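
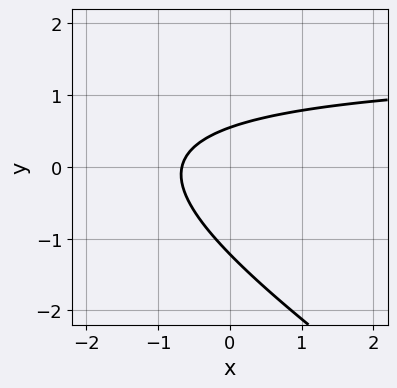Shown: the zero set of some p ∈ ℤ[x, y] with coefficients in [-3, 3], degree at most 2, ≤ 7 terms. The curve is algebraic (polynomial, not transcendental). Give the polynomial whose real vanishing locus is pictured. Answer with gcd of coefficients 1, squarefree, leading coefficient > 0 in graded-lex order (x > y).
1. deg p = 2. The shape is more complex than any degree-1 curve.
2. Putting this together gives p.

2*x*y + 3*y^2 - 3*x + 2*y - 2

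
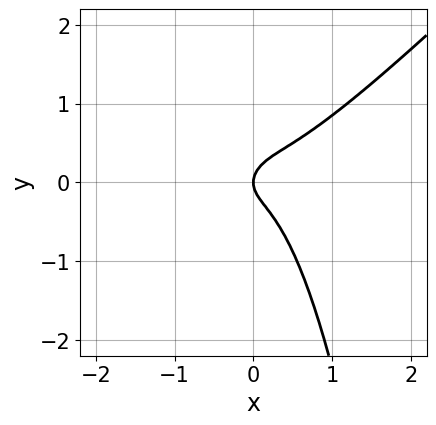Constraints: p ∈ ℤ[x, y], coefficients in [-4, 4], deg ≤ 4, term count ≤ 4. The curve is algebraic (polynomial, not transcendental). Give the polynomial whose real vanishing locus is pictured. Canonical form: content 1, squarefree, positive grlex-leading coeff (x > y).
3*x^3 - 3*x^2*y - 2*y^2 + x

The degree is 3 — a generic line meets the curve in up to 3 points.
Against the integer gridlines: it meets the y-axis at y = 0 (among the integer gridlines); it meets the x-axis at x = 0 (among the integer gridlines).
Putting this together gives p.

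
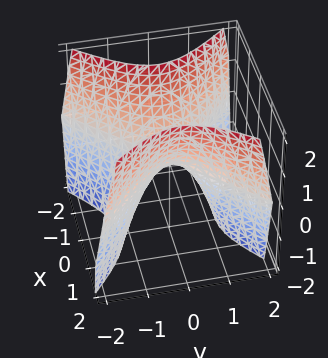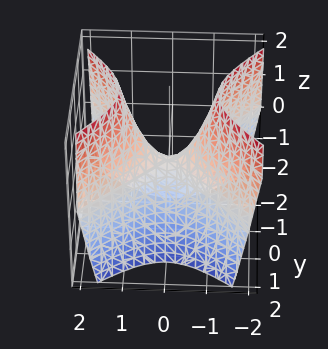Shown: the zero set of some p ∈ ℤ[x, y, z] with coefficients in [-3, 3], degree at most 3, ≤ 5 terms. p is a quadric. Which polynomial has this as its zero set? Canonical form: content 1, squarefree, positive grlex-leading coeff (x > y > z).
3*x^2 - 3*y^2 - 2*z

(a) deg p = 2.
(b) Symmetries: it's symmetric under x → −x, forcing even powers of x; mirror symmetry y ↦ −y ⇒ only even powers of y.
(c) Against the integer gridlines: it meets the z-axis at z = 0 (among the integer gridlines); one y-axis crossing is at y = 0; it meets the x-axis at x = 0 (among the integer gridlines).
(d) The integer polynomial consistent with all of this is the stated p.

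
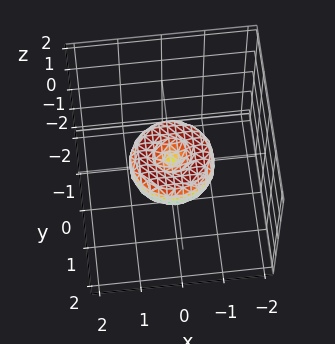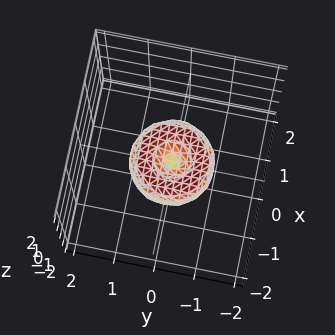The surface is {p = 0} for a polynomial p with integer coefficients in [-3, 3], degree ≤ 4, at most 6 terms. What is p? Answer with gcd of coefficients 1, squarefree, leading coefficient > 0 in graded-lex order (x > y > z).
x^4 + 2*x^2*y^2 + y^4 - x^2 - y^2 + z^2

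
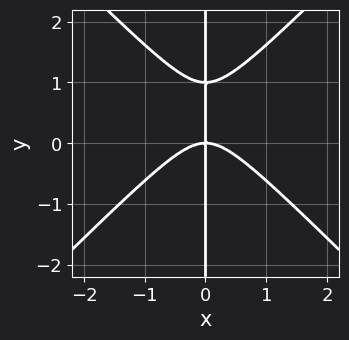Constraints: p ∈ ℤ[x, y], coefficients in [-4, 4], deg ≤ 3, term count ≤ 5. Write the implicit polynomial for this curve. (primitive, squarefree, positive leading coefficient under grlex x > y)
x^3 - x*y^2 + x*y

First, degree: the shape is more complex than any degree-2 curve, so deg p = 3.
Next, checking where it meets the axes: the visible y-axis segment lies entirely on the curve; it crosses the x-axis at the gridline x = 0.
Finally, fitting integer coefficients to these (and the overall shape) gives p.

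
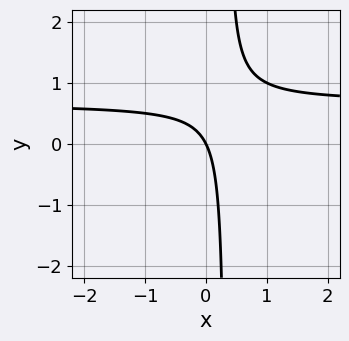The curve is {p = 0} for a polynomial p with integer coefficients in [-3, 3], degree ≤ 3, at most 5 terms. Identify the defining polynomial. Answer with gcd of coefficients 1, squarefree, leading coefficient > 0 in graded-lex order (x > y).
The degree is 2 — the shape is more complex than any degree-1 curve.
From the axis intercepts and sections: one y-axis crossing is at y = 0; it crosses the x-axis at the gridline x = 0.
Putting this together gives p.

3*x*y - 2*x - y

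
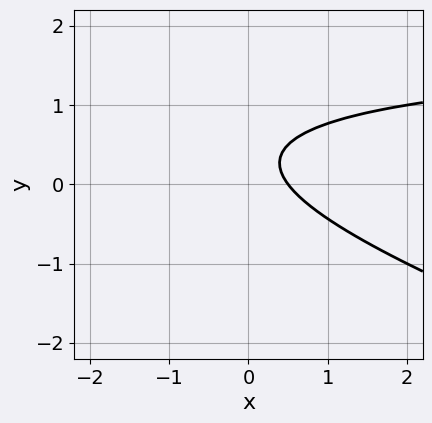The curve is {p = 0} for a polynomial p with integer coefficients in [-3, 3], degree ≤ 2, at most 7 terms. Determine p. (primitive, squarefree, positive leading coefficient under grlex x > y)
deg p = 2. No degree-1 curve has this shape.
Against the integer gridlines: the curve avoids every integer y-axis point in the box.
Matching integer coefficients to the picture gives p.

x*y + 3*y^2 - 2*x - 2*y + 1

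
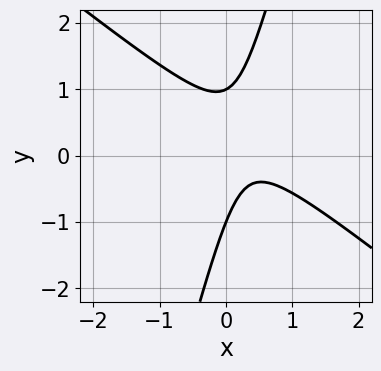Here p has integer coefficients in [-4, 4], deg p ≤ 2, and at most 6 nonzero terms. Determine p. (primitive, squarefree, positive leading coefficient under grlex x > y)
3*x^2 + 3*x*y - y^2 - 2*x + 1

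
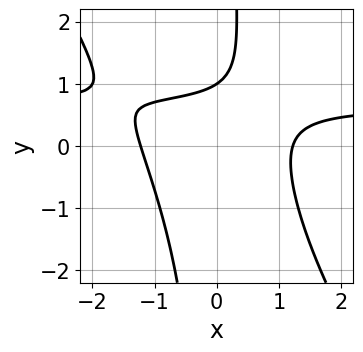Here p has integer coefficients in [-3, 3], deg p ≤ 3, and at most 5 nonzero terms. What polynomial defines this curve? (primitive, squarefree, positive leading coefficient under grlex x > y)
First, deg p = 3. The shape is more complex than any degree-2 curve.
Next, against the integer gridlines: it meets the y-axis at y = 1 (among the integer gridlines).
Finally, fitting integer coefficients to these (and the overall shape) gives p.

3*x^2*y + 2*x*y^2 - 2*x^2 - 3*y + 3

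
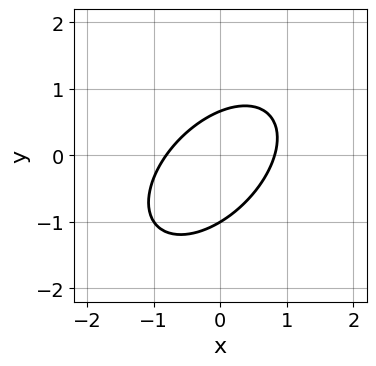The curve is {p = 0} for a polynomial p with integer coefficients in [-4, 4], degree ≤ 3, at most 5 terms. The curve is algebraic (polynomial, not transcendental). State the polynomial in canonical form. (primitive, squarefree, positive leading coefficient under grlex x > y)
3*x^2 - 3*x*y + 3*y^2 + y - 2

First, deg p = 2. No degree-1 curve has this shape.
Then, checking where it meets the axes: one y-axis crossing is at y = -1.
Finally, solving for integer coefficients yields p as stated.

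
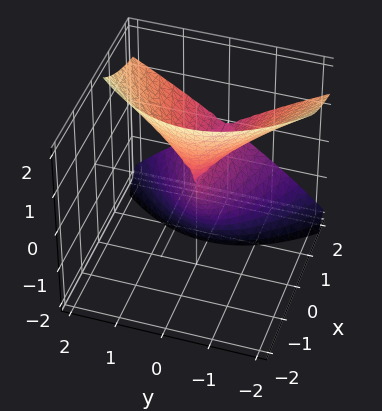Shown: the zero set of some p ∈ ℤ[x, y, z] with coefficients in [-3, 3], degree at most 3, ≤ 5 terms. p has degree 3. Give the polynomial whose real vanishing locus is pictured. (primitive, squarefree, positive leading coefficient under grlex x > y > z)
First, the degree is 3 — the shape is more complex than any degree-2 surface.
Next, from the axis intercepts and sections: the visible x-axis segment lies entirely on the surface; one y-axis crossing is at y = 0; it crosses the z-axis at the gridline z = 0.
Finally, the integer polynomial consistent with all of this is the stated p.

3*x*z^2 + z^3 - 3*y^2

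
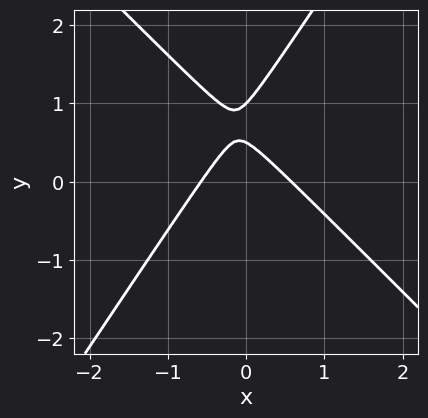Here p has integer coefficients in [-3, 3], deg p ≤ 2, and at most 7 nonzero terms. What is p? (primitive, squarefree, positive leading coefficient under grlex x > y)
3*x^2 + x*y - 2*y^2 + 3*y - 1

Degree: a generic line meets the curve in up to 2 points, so deg p = 2.
Reading off the gridlines: it crosses the y-axis at the gridline y = 1.
Fitting integer coefficients to these (and the overall shape) gives p.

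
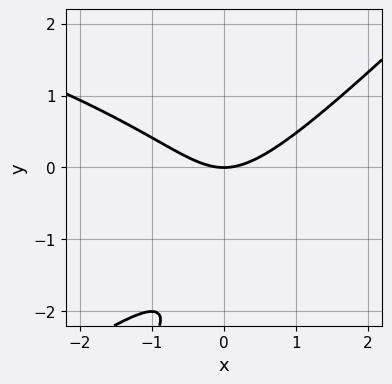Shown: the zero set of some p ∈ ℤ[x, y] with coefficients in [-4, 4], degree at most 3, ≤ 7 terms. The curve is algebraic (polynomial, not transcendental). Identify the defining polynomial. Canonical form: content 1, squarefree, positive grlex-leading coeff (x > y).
x*y^2 - y^3 + 2*x^2 - 3*y^2 - 3*y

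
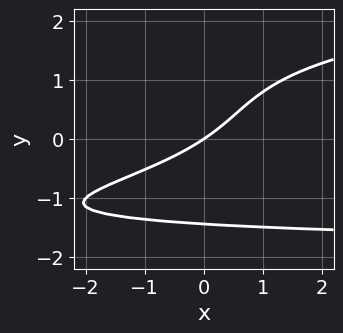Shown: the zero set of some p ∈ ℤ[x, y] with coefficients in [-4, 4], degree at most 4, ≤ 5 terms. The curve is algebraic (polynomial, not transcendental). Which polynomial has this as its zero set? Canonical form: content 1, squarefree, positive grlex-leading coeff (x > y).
First, degree: the shape is more complex than any degree-3 curve, so deg p = 4.
Then, from the visible intercepts: it crosses the y-axis at the gridline y = 0; it meets the x-axis at x = 0 (among the integer gridlines).
Finally, solving for integer coefficients yields p as stated.

y^4 - x*y - 2*x + 3*y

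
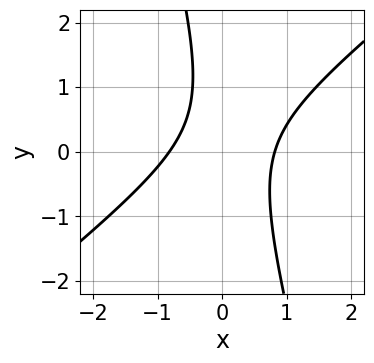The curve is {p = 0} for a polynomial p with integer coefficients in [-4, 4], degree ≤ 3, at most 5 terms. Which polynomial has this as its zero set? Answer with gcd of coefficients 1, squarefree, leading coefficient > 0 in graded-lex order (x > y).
3*x^2 - 3*x*y - y^2 + y - 2

(a) Degree: a generic line meets the curve in up to 2 points, so deg p = 2.
(b) From the axis intercepts and sections: no y-intercept at any integer in the box.
(c) Matching integer coefficients to the picture gives p.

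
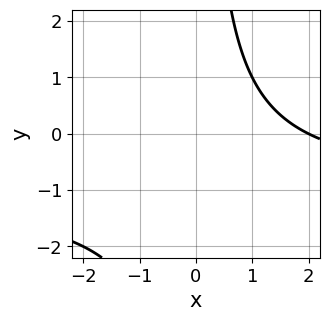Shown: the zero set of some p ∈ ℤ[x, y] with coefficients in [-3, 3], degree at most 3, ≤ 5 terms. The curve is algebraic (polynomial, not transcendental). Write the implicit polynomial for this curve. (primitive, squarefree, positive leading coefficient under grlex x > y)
x*y + x - 2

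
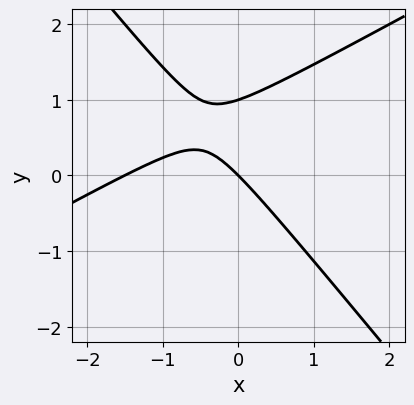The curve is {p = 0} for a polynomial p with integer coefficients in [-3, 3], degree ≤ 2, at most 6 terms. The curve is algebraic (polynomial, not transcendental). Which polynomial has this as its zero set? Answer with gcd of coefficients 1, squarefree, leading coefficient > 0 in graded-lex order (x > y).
(a) The degree is 2 — a generic line meets the curve in up to 2 points.
(b) Checking where it meets the axes: the y-axis gridline crossings are at y ∈ {0, 1}; one x-axis crossing is at x = 0.
(c) Assembling these constraints gives the stated polynomial.

2*x^2 - 2*x*y - 3*y^2 + 3*x + 3*y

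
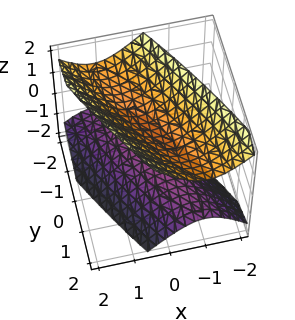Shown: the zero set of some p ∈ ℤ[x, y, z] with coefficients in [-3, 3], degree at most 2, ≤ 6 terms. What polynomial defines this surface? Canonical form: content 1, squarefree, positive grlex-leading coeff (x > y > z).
3*x^2 + 3*x*y + y^2 - 2*z^2 + 1

First, the picture has 2 separate pieces. Treating them together as one polynomial.
Next, degree: no degree-1 surface has this shape, so deg p = 2.
Then, checking where it meets the axes: the surface avoids every integer x-axis point in the box; the surface avoids every integer y-axis point in the box.
Finally, the integer polynomial consistent with all of this is the stated p.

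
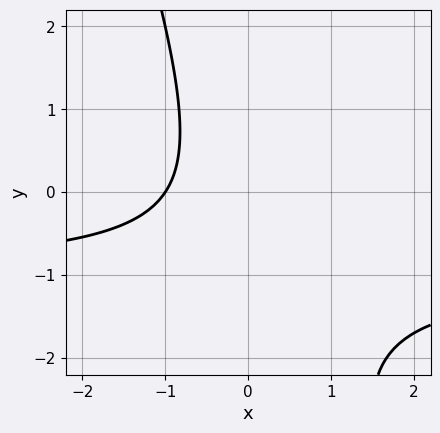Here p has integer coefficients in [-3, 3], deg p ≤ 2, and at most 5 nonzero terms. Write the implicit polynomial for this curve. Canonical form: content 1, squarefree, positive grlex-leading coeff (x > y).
Degree: no degree-1 curve has this shape, so deg p = 2.
Observable constraints: no y-intercept at any integer in the box; it meets the x-axis at x = -1 (among the integer gridlines).
Together with the visible shape, these determine p as stated.

3*x*y + y^2 + 3*x + y + 3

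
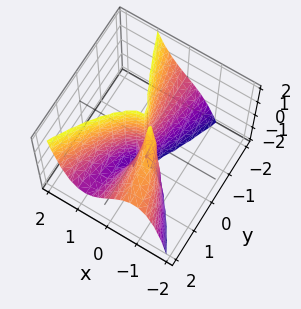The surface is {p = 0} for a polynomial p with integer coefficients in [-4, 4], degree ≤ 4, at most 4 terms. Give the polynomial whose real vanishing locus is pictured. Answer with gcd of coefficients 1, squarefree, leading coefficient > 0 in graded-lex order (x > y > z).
The degree is 3 — the shape is more complex than any degree-2 surface.
From the visible intercepts: one x-axis crossing is at x = 0; every point of the y-axis in the box is on the surface; every point of the z-axis in the box is on the surface.
These observations pin down the coefficients.

3*x^3 - y^2*z - 3*x*y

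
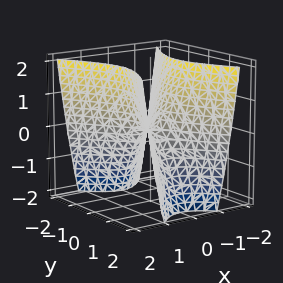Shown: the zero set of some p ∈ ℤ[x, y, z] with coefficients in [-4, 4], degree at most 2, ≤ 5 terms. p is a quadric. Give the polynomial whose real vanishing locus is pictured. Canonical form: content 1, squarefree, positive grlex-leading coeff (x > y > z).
(a) The degree is 2 — a hyperbolic paraboloid; a quadric.
(b) Symmetries: mirror symmetry x ↦ −x ⇒ only even powers of x; it's symmetric under y → −y, forcing even powers of y.
(c) From the axis intercepts and sections: it crosses the y-axis at the gridline y = 0; it crosses the z-axis at the gridline z = 0; it crosses the x-axis at the gridline x = 0.
(d) Putting this together gives p.

2*x^2 - y^2 - z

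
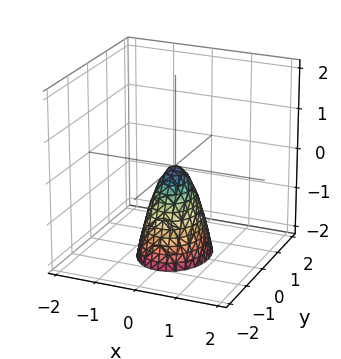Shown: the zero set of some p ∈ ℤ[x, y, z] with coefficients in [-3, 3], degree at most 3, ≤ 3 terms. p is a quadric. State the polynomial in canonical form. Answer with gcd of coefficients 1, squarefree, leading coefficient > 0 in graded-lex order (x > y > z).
3*x^2 + 2*y^2 + z

1. The degree is 2 — a paraboloid; a quadric.
2. Symmetries: the x ↦ −x reflection is a symmetry, so x appears only in even powers; it's symmetric under y → −y, forcing even powers of y.
3. Checking where it meets the axes: it meets the y-axis at y = 0 (among the integer gridlines); one z-axis crossing is at z = 0.
4. These observations pin down the coefficients.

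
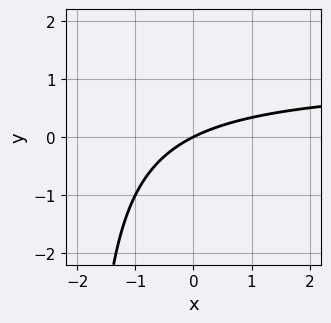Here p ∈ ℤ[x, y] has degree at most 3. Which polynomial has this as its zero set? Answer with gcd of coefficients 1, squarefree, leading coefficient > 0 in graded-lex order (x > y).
First, deg p = 2.
Then, from the visible intercepts: one y-axis crossing is at y = 0; it meets the x-axis at x = 0 (among the integer gridlines).
Finally, these observations pin down the coefficients.

x*y - x + 2*y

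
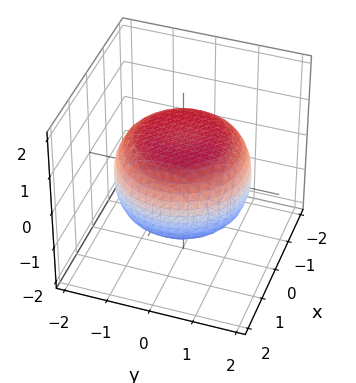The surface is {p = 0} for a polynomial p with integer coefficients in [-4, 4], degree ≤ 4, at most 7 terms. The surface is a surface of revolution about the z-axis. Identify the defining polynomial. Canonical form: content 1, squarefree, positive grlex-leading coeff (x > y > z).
x^4 + 2*x^2*y^2 + y^4 - x^2 - y^2 + 3*z^2 - 3

First, the degree is 4 — the shape is more complex than any degree-3 surface.
Then, symmetries: the surface is invariant under rotation about z: p = q(x² + y², z).
Next, checking where it meets the axes: among the integer gridlines, it crosses the z-axis at z ∈ {-1, 1}; a circular section at z = -1 has radius exactly 1.
Finally, these observations pin down the coefficients.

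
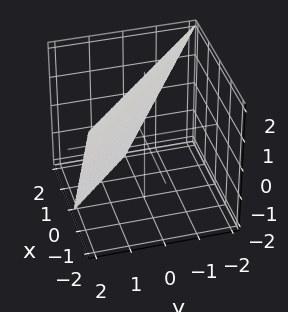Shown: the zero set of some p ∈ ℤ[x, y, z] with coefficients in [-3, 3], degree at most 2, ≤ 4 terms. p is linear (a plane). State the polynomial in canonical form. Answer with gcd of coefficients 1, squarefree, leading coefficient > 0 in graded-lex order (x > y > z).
2*x + 2*y + z - 2

First, the degree is 1 — the surface is flat (a plane).
Then, from the axis intercepts and sections: it crosses the y-axis at the gridline y = 1; it crosses the x-axis at the gridline x = 1; one z-axis crossing is at z = 2.
Finally, assembling these constraints gives the stated polynomial.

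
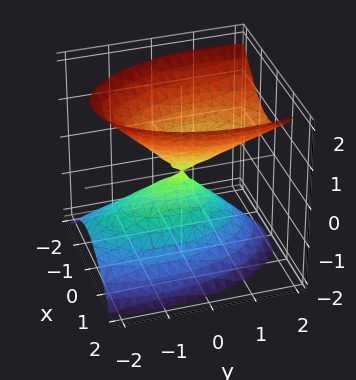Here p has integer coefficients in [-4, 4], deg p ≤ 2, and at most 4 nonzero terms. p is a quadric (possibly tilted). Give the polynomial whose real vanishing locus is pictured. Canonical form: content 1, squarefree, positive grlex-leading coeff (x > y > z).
I count 2 distinct pieces. They look like related sheets of one shape, so recover p as a whole.
The degree is 2 — a generic line meets the surface in up to 2 points.
From the axis intercepts and sections: one y-axis crossing is at y = 0; one z-axis crossing is at z = 0; it crosses the x-axis at the gridline x = 0.
Putting this together gives p.

3*x^2 + y^2 - y*z - 2*z^2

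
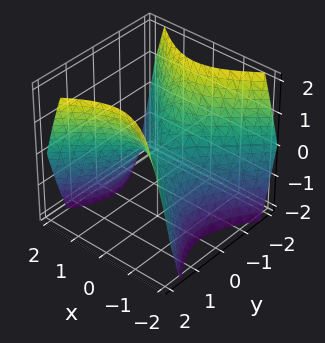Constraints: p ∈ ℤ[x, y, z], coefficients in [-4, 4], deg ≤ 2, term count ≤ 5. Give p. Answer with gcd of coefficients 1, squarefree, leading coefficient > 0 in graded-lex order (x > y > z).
x^2 - y^2 + z

First, degree: a hyperbolic paraboloid; a quadric, so deg p = 2.
Then, symmetries: mirror symmetry y ↦ −y ⇒ only even powers of y; mirror symmetry x ↦ −x ⇒ only even powers of x.
Next, from the visible intercepts: it meets the y-axis at y = 0 (among the integer gridlines); it crosses the z-axis at the gridline z = 0; it meets the x-axis at x = 0 (among the integer gridlines).
Finally, assembling these constraints gives the stated polynomial.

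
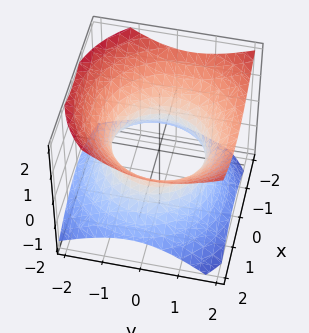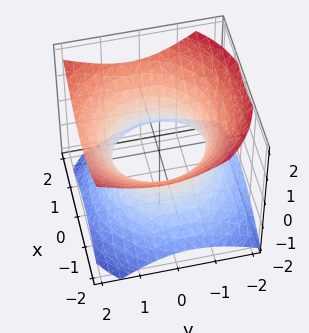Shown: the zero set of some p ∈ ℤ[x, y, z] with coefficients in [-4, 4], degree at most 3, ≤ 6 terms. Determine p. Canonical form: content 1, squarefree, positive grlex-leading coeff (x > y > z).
First, degree: no degree-1 surface has this shape, so deg p = 2.
Then, against the integer gridlines: no z-intercept at any integer in the box.
Finally, assembling these constraints gives the stated polynomial.

2*x^2 + 2*y^2 - y*z - 3*z^2 - 3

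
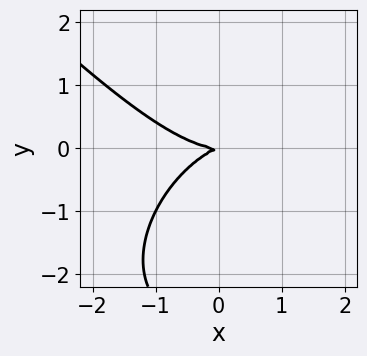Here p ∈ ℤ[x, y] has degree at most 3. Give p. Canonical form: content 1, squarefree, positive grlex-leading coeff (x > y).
x^3 + y^3 - x*y + 3*y^2

First, deg p = 3.
Then, from the visible intercepts: one x-axis crossing is at x = 0; one y-axis crossing is at y = 0.
Finally, the integer polynomial consistent with all of this is the stated p.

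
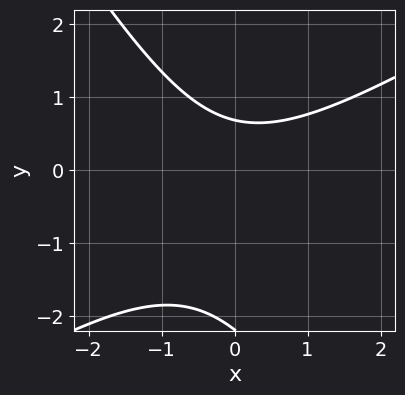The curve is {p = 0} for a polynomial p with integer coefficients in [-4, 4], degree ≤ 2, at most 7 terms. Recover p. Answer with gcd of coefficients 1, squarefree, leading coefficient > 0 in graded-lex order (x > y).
1. Degree: the shape is more complex than any degree-1 curve, so deg p = 2.
2. Observable constraints: no x-intercept at any integer in the box.
3. Fitting integer coefficients to these (and the overall shape) gives p.

2*x^2 - 2*x*y - 2*y^2 - 3*y + 3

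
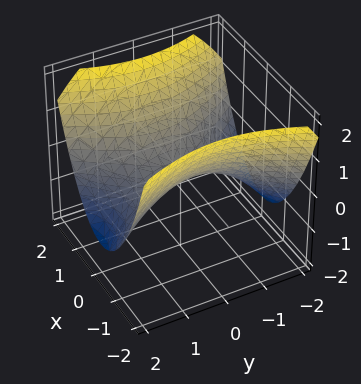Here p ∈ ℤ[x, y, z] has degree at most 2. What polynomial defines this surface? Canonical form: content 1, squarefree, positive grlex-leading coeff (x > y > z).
2*x^2 - y^2 - 3*z

(a) The degree is 2 — a saddle surface; a quadric.
(b) Symmetries: mirror symmetry x ↦ −x ⇒ only even powers of x; it's symmetric under y → −y, forcing even powers of y.
(c) From the axis intercepts and sections: it crosses the y-axis at the gridline y = 0; it crosses the x-axis at the gridline x = 0; it meets the z-axis at z = 0 (among the integer gridlines).
(d) Assembling these constraints gives the stated polynomial.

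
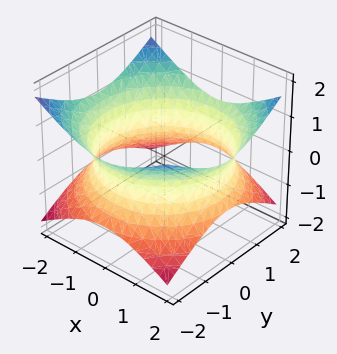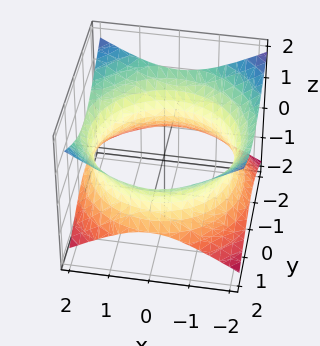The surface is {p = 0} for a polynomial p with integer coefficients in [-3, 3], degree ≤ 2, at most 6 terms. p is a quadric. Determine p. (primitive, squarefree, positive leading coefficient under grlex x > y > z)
(a) The degree is 2 — an hourglass — one-sheet hyperboloid; a quadric.
(b) Symmetries: mirror symmetry z ↦ −z ⇒ only even powers of z; the z-axis is an axis of rotation, so x and y enter only as x² + y².
(c) Reading off the gridlines: a circular section at z = 0 has radius between 1 and 2; the surface avoids every integer z-axis point in the box.
(d) Assembling these constraints gives the stated polynomial.

x^2 + y^2 - 2*z^2 - 3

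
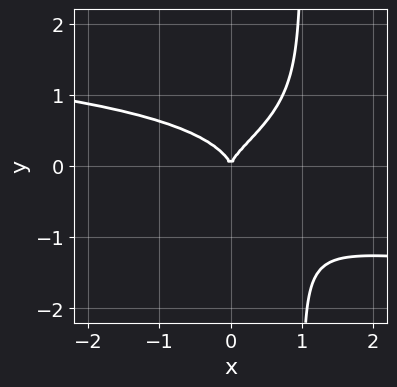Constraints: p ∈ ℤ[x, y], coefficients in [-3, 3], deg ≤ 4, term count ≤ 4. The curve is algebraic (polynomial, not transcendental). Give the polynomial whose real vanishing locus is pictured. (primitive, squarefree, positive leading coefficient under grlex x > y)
2*x*y^3 - 2*y^3 + x^2

1. deg p = 4. No degree-3 curve has this shape.
2. Against the integer gridlines: it crosses the x-axis at the gridline x = 0; one y-axis crossing is at y = 0.
3. Assembling these constraints gives the stated polynomial.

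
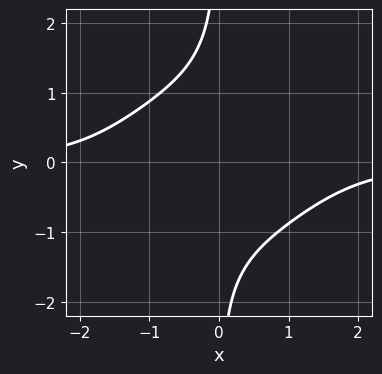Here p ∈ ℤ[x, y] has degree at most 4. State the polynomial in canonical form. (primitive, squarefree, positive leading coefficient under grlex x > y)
x^3*y - x^2*y^2 + 2*x*y^3 + 3

First, the degree is 4 — no degree-3 curve has this shape.
Next, reading off the gridlines: the curve avoids every integer y-axis point in the box; it misses every integer gridline on the x-axis.
Finally, putting this together gives p.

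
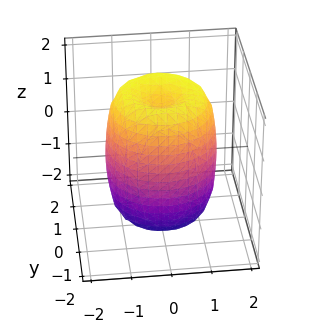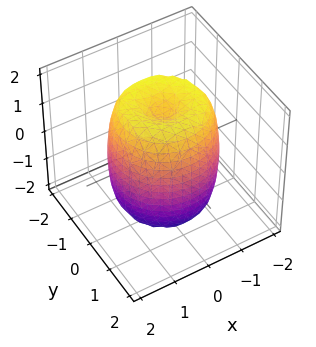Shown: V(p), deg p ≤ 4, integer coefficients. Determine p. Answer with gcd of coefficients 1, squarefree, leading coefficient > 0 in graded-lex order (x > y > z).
1. deg p = 4. The shape is more complex than any degree-3 surface.
2. Symmetries: the surface is invariant under rotation about z: p = q(x² + y², z).
3. Checking where it meets the axes: a circular section at z = 1 has radius between 1 and 2.
4. Fitting integer coefficients to these (and the overall shape) gives p.

2*x^4 + 4*x^2*y^2 + 2*y^4 - 3*x^2 - 3*y^2 + z^2 - 2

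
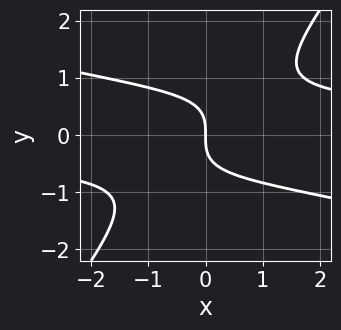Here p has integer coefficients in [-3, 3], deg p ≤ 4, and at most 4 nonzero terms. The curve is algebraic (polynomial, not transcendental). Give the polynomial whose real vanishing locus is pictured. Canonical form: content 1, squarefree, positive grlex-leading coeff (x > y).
x^2*y + 3*x*y^2 - 3*y^3 - 3*x

(a) Degree: a generic line meets the curve in up to 3 points, so deg p = 3.
(b) From the axis intercepts and sections: it meets the x-axis at x = 0 (among the integer gridlines); it meets the y-axis at y = 0 (among the integer gridlines).
(c) Together with the visible shape, these determine p as stated.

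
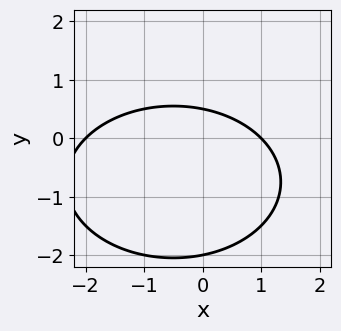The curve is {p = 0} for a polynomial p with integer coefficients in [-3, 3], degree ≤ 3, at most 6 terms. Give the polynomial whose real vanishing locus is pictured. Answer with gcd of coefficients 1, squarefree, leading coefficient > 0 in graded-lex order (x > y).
x^2 + 2*y^2 + x + 3*y - 2

(a) The degree is 2 — the shape is more complex than any degree-1 curve.
(b) Against the integer gridlines: the x-axis gridline crossings are at x ∈ {-2, 1}; it meets the y-axis at y = -2 (among the integer gridlines).
(c) Assembling these constraints gives the stated polynomial.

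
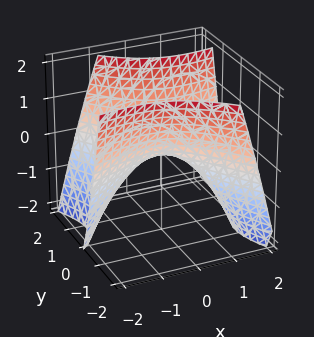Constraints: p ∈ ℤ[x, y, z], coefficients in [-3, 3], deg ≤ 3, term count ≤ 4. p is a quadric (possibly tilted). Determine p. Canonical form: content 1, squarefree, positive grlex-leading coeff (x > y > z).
x^2 - 2*x*y - 2*y^2 + 2*z

The degree is 2 — no degree-1 surface has this shape.
Against the integer gridlines: it crosses the x-axis at the gridline x = 0; it meets the y-axis at y = 0 (among the integer gridlines).
Solving for integer coefficients yields p as stated.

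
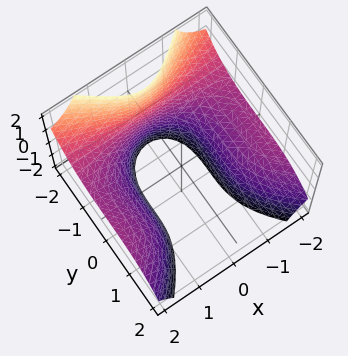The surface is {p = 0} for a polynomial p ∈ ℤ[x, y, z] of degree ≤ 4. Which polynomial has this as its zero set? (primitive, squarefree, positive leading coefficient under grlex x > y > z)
2*x^2*z + y^3 + 3

(a) Degree: no degree-2 surface has this shape, so deg p = 3.
(b) Observable constraints: no z-intercept at any integer in the box; it misses every integer gridline on the x-axis.
(c) These observations pin down the coefficients.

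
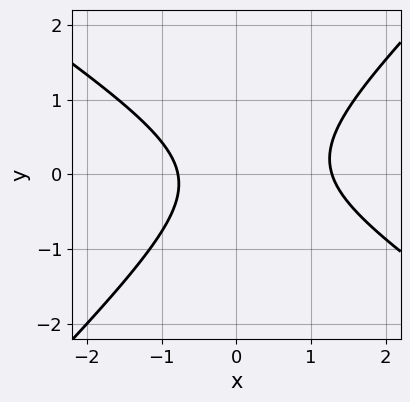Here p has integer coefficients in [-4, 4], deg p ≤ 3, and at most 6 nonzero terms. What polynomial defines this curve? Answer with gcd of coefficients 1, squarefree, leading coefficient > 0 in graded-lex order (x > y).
2*x^2 + x*y - 3*y^2 - x - 2

Degree: a generic line meets the curve in up to 2 points, so deg p = 2.
From the visible intercepts: the curve avoids every integer y-axis point in the box.
Fitting integer coefficients to these (and the overall shape) gives p.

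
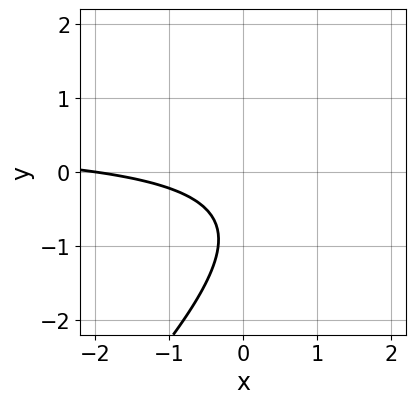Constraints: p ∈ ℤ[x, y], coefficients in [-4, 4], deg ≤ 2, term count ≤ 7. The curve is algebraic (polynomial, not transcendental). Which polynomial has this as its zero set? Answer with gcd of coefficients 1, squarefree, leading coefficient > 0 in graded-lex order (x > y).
1. Degree: a generic line meets the curve in up to 2 points, so deg p = 2.
2. Observable constraints: it crosses the x-axis at the gridline x = -2; no y-intercept at any integer in the box.
3. Putting this together gives p.

2*x*y - 2*y^2 - x - 3*y - 2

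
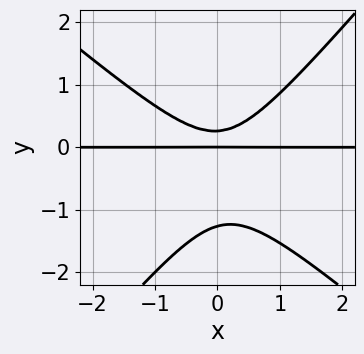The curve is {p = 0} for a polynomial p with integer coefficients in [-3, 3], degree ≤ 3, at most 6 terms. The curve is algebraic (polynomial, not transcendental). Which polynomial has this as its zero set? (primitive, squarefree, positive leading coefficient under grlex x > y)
Degree: no degree-2 curve has this shape, so deg p = 3.
Observable constraints: it meets the y-axis at y = 0 (among the integer gridlines); the visible x-axis segment lies entirely on the curve.
Assembling these constraints gives the stated polynomial.

3*x^2*y + x*y^2 - 3*y^3 - 3*y^2 + y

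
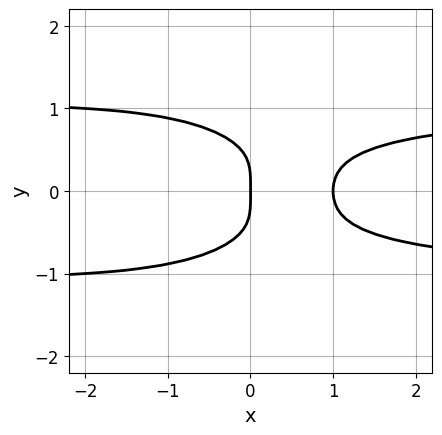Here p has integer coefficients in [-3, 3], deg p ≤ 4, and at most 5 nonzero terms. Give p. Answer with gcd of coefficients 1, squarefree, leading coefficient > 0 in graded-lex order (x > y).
1. Degree: the shape is more complex than any degree-3 curve, so deg p = 4.
2. Symmetries: mirror symmetry y ↦ −y ⇒ only even powers of y.
3. Reading off the gridlines: among the integer gridlines, it crosses the x-axis at x ∈ {0, 1}; it crosses the y-axis at the gridline y = 0.
4. The integer polynomial consistent with all of this is the stated p.

x^2*y^2 + 2*y^4 - x^2 + x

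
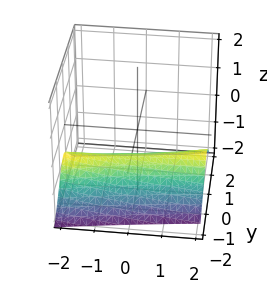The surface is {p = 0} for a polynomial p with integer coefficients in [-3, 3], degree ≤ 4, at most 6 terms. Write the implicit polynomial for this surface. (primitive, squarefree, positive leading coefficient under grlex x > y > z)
z^3 - x*y + 3*y^2 + 1

1. The degree is 3 — the shape is more complex than any degree-2 surface.
2. Observable constraints: it misses every integer gridline on the y-axis; one z-axis crossing is at z = -1; it misses every integer gridline on the x-axis.
3. The integer polynomial consistent with all of this is the stated p.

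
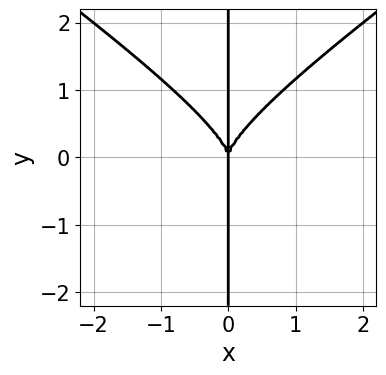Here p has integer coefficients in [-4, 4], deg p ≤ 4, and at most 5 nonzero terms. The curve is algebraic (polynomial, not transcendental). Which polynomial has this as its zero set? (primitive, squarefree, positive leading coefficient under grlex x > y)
x^3*y - 2*x*y^3 + 2*x^3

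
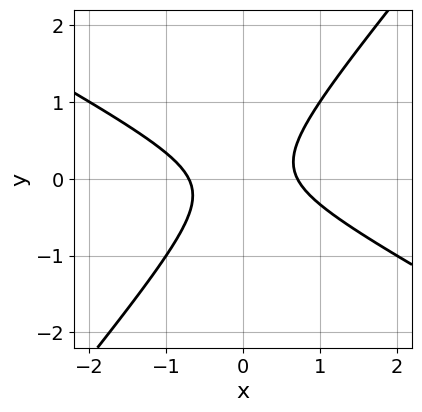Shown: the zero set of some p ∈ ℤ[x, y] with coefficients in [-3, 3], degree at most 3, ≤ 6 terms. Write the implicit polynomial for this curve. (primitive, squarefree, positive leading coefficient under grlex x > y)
2*x^2 + 2*x*y - 3*y^2 - 1

1. The degree is 2 — no degree-1 curve has this shape.
2. Observable constraints: it misses every integer gridline on the y-axis.
3. Solving for integer coefficients yields p as stated.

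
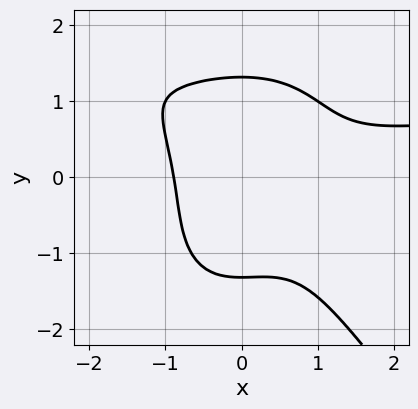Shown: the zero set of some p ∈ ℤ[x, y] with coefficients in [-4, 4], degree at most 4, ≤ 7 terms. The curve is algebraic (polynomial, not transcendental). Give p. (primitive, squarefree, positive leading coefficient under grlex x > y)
2*x^3*y + y^4 - 2*x^3 + 2*x^2 - 3

1. deg p = 4.
2. Putting this together gives p.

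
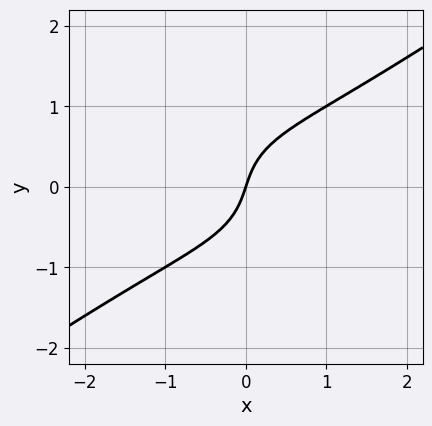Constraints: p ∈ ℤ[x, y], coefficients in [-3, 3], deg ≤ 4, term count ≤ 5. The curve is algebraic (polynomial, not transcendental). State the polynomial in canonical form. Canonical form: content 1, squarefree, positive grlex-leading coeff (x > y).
x^3 - 3*y^3 + 3*x - y

deg p = 3. A generic line meets the curve in up to 3 points.
From the visible intercepts: one x-axis crossing is at x = 0; it meets the y-axis at y = 0 (among the integer gridlines).
Matching integer coefficients to the picture gives p.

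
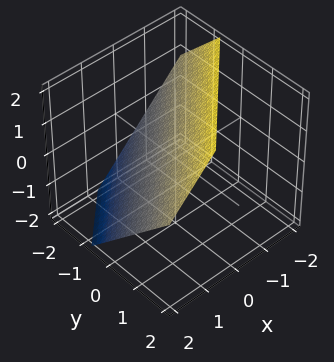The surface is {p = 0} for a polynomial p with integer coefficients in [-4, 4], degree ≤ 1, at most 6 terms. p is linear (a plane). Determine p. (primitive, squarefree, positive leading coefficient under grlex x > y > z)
First, degree: the surface is flat (a plane), so deg p = 1.
Finally, the integer polynomial consistent with all of this is the stated p.

3*x - 3*y + 3*z - 2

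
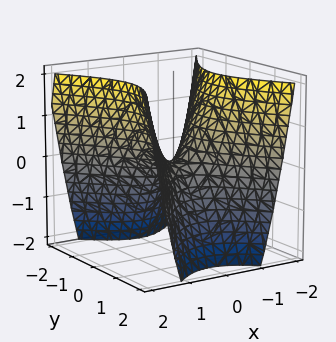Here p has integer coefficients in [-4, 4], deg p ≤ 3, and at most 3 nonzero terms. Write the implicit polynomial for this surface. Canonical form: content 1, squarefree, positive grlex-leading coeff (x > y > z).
deg p = 2. A hyperbolic paraboloid; a quadric.
Symmetries: mirror symmetry y ↦ −y ⇒ only even powers of y; the x ↦ −x reflection is a symmetry, so x appears only in even powers.
Checking where it meets the axes: it meets the x-axis at x = 0 (among the integer gridlines); it meets the y-axis at y = 0 (among the integer gridlines); it crosses the z-axis at the gridline z = 0.
Solving for integer coefficients yields p as stated.

3*x^2 - 2*y^2 - 2*z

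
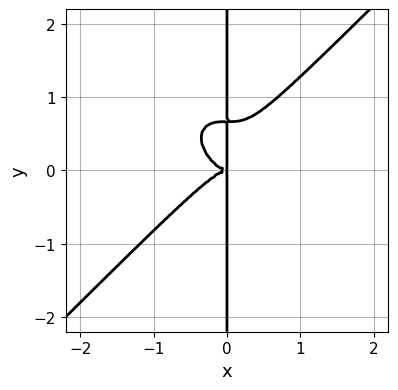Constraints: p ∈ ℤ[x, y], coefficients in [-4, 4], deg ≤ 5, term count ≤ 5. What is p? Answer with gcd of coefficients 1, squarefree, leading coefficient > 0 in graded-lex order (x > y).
(a) deg p = 4. No degree-3 curve has this shape.
(b) From the visible intercepts: every point of the y-axis in the box is on the curve.
(c) These observations pin down the coefficients.

3*x^4 - 3*x*y^3 + 2*x*y^2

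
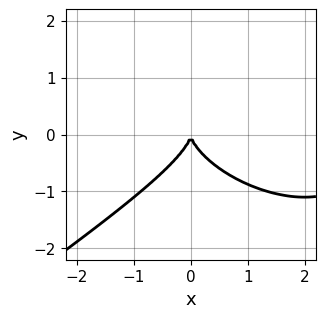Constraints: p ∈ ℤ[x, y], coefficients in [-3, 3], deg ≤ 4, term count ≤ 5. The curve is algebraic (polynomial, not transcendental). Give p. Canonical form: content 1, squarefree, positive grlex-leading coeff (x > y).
First, degree: a generic line meets the curve in up to 3 points, so deg p = 3.
Then, observable constraints: it meets the y-axis at y = 0 (among the integer gridlines); it meets the x-axis at x = 0 (among the integer gridlines).
Finally, the integer polynomial consistent with all of this is the stated p.

x^3 - 3*y^3 - 3*x^2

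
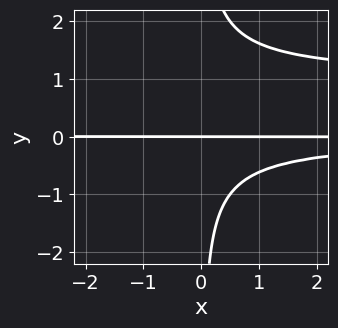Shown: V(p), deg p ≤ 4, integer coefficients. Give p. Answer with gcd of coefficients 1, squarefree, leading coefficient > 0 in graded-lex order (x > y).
First, degree: no degree-3 curve has this shape, so deg p = 4.
Then, from the axis intercepts and sections: it crosses the y-axis at the gridline y = 0; the visible x-axis segment lies entirely on the curve.
Finally, matching integer coefficients to the picture gives p.

x*y^3 - x*y^2 - y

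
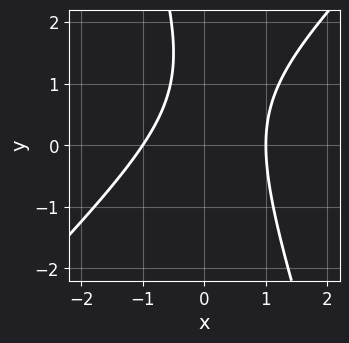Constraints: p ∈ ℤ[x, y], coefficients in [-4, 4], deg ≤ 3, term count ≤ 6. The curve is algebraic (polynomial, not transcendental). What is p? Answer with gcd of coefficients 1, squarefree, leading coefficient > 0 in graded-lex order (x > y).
First, deg p = 2. The shape is more complex than any degree-1 curve.
Next, from the visible intercepts: the x-axis gridline crossings are at x ∈ {-1, 1}; it misses every integer gridline on the y-axis.
Finally, assembling these constraints gives the stated polynomial.

3*x^2 - 2*x*y - y^2 + 2*y - 3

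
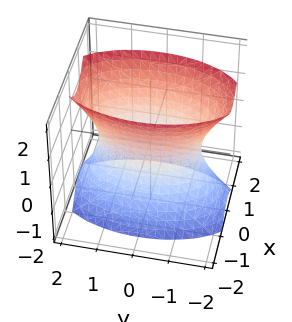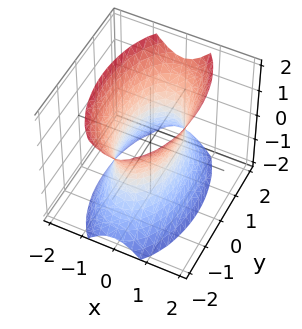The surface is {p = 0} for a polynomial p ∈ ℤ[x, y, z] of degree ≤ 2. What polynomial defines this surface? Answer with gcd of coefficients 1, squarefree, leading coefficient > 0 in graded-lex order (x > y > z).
First, the degree is 2 — one connected sheet with a waist; a quadric.
Next, symmetries: it's symmetric under x → −x, forcing even powers of x; mirror symmetry z ↦ −z ⇒ only even powers of z; it's symmetric under y → −y, forcing even powers of y.
Then, checking where it meets the axes: the surface avoids every integer z-axis point in the box.
Finally, fitting integer coefficients to these (and the overall shape) gives p.

3*x^2 + y^2 - z^2 - 2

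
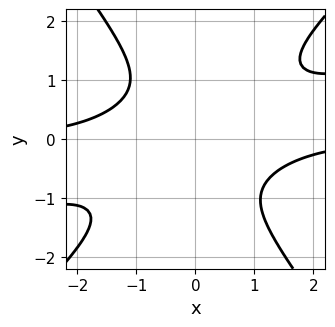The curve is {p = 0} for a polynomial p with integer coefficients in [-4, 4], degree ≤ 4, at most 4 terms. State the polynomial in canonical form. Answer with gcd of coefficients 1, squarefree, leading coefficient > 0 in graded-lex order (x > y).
x^3*y - 3*x^2*y^2 + 2*y^4 + 3

(a) deg p = 4. No degree-3 curve has this shape.
(b) Checking where it meets the axes: no y-intercept at any integer in the box; no x-intercept at any integer in the box.
(c) Fitting integer coefficients to these (and the overall shape) gives p.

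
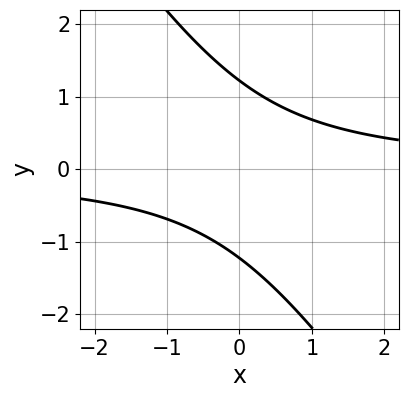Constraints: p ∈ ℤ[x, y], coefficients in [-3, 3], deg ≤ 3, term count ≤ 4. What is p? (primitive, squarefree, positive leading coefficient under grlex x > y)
3*x*y + 2*y^2 - 3

(a) Degree: no degree-1 curve has this shape, so deg p = 2.
(b) From the axis intercepts and sections: the curve avoids every integer x-axis point in the box.
(c) Putting this together gives p.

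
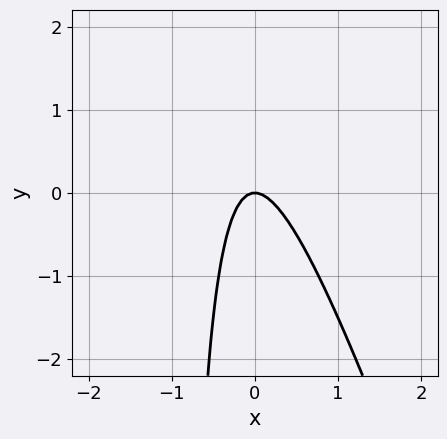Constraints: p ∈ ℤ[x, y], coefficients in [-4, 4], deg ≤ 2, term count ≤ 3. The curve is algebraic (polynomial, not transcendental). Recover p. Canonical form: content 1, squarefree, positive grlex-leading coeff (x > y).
3*x^2 + x*y + y

deg p = 2. No degree-1 curve has this shape.
Against the integer gridlines: it meets the x-axis at x = 0 (among the integer gridlines); it meets the y-axis at y = 0 (among the integer gridlines).
Putting this together gives p.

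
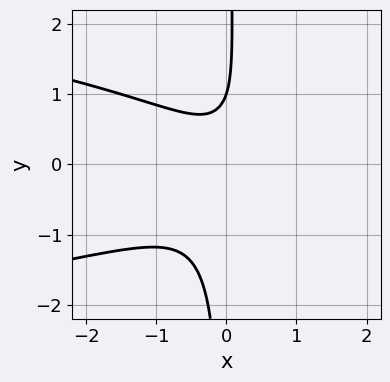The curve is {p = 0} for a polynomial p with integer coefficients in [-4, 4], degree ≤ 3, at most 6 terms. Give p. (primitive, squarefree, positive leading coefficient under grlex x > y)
3*x*y^2 + 2*x^2 - y + 1

First, the degree is 3 — the shape is more complex than any degree-2 curve.
Then, reading off the gridlines: it crosses the y-axis at the gridline y = 1; no x-intercept at any integer in the box.
Finally, putting this together gives p.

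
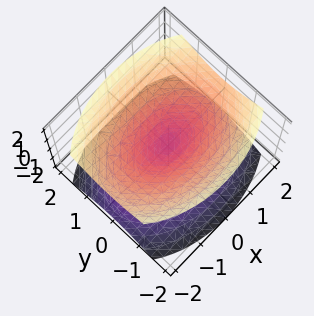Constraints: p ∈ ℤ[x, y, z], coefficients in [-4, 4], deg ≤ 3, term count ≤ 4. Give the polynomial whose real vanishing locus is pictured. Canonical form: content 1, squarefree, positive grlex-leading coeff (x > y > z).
x^2 + 2*y^2 - 2*z^2

I count 2 distinct pieces. They look like related sheets of one shape, so recover p as a whole.
The degree is 2 — a double cone through the origin; a quadric.
Symmetries: the y ↦ −y reflection is a symmetry, so y appears only in even powers; the x ↦ −x reflection is a symmetry, so x appears only in even powers; mirror symmetry z ↦ −z ⇒ only even powers of z.
From the axis intercepts and sections: it meets the z-axis at z = 0 (among the integer gridlines); it meets the x-axis at x = 0 (among the integer gridlines); it crosses the y-axis at the gridline y = 0.
Assembling these constraints gives the stated polynomial.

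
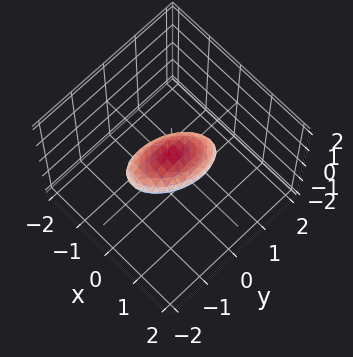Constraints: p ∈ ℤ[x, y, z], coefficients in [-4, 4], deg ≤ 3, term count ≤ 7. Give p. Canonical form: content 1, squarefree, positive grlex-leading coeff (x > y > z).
1. The degree is 2 — a generic line meets the surface in up to 2 points.
2. Reading off the gridlines: the y-axis gridline crossings are at y ∈ {-1, 1}.
3. The integer polynomial consistent with all of this is the stated p.

2*x^2 - x*y + y^2 + 3*z^2 - 1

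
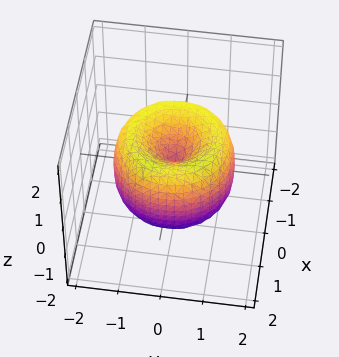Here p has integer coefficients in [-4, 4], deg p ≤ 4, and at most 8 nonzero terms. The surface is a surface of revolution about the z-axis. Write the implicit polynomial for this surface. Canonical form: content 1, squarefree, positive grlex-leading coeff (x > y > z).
x^4 + 2*x^2*y^2 + y^4 - 2*x^2 - 2*y^2 + z^2

Degree: the shape is more complex than any degree-3 surface, so deg p = 4.
Symmetry: every cross-section ⟂ z is a circle, so x, y appear only via x² + y².
From the axis intercepts and sections: it meets the z-axis at z = 0 (among the integer gridlines); one x-axis crossing is at x = 0; one y-axis crossing is at y = 0; a circular section at z = -1 has radius exactly 1.
The integer polynomial consistent with all of this is the stated p.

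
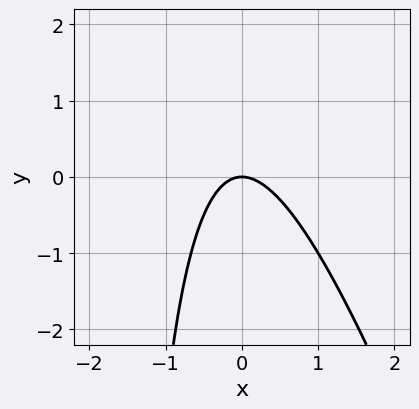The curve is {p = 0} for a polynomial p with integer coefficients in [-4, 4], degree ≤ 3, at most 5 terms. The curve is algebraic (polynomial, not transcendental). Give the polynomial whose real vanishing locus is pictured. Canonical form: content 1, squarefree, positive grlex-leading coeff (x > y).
3*x^2 + x*y + 2*y

1. The degree is 2 — no degree-1 curve has this shape.
2. Reading off the gridlines: it meets the y-axis at y = 0 (among the integer gridlines); it meets the x-axis at x = 0 (among the integer gridlines).
3. These observations pin down the coefficients.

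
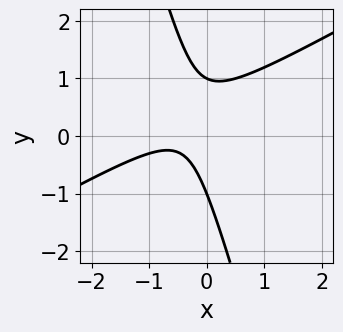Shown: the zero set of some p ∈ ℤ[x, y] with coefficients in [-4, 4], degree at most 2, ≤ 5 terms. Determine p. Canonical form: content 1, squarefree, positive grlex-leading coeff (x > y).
First, deg p = 2.
Next, against the integer gridlines: no x-intercept at any integer in the box; the y-axis gridline crossings are at y ∈ {-1, 1}.
Finally, assembling these constraints gives the stated polynomial.

2*x^2 - 3*x*y - y^2 + 2*x + 1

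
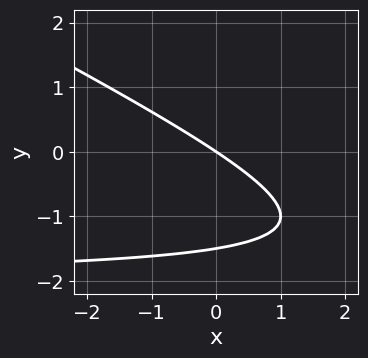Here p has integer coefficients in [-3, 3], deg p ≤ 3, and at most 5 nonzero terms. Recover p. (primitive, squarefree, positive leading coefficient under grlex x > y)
(a) The degree is 2 — a generic line meets the curve in up to 2 points.
(b) Checking where it meets the axes: it meets the x-axis at x = 0 (among the integer gridlines); one y-axis crossing is at y = 0.
(c) The integer polynomial consistent with all of this is the stated p.

x*y + 2*y^2 + 2*x + 3*y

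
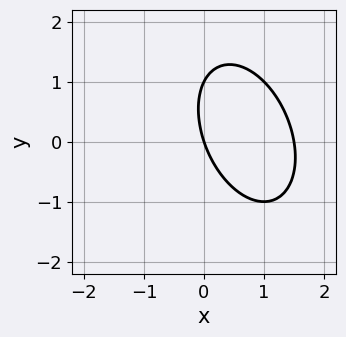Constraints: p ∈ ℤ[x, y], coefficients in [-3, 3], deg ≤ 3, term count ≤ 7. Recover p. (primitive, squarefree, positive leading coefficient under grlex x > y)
The degree is 2 — a generic line meets the curve in up to 2 points.
From the axis intercepts and sections: one x-axis crossing is at x = 0; among the integer gridlines, it crosses the y-axis at y ∈ {0, 1}.
These observations pin down the coefficients.

2*x^2 + x*y + y^2 - 3*x - y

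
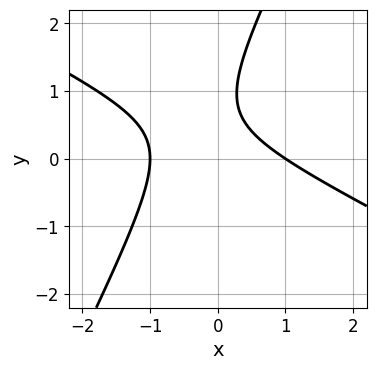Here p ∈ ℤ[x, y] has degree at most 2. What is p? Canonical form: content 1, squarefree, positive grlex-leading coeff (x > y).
Degree: a generic line meets the curve in up to 2 points, so deg p = 2.
From the axis intercepts and sections: it misses every integer gridline on the y-axis; the x-axis gridline crossings are at x ∈ {-1, 1}.
Solving for integer coefficients yields p as stated.

2*x^2 + 3*x*y - 2*y^2 + 3*y - 2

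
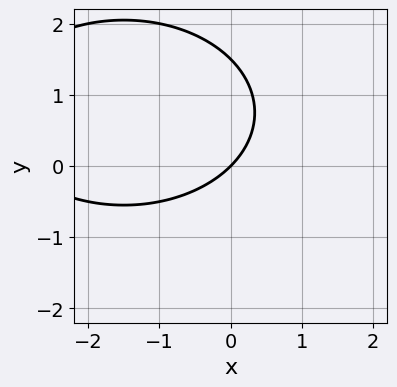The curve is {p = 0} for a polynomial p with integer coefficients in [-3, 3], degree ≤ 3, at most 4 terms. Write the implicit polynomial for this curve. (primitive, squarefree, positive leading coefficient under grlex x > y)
x^2 + 2*y^2 + 3*x - 3*y

First, degree: the shape is more complex than any degree-1 curve, so deg p = 2.
Then, from the axis intercepts and sections: it meets the y-axis at y = 0 (among the integer gridlines); one x-axis crossing is at x = 0.
Finally, together with the visible shape, these determine p as stated.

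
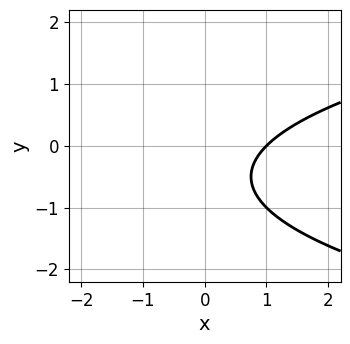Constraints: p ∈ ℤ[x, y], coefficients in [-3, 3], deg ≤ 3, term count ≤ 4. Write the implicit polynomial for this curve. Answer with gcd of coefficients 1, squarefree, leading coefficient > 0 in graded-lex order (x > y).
The degree is 2 — a generic line meets the curve in up to 2 points.
Reading off the gridlines: no y-intercept at any integer in the box; one x-axis crossing is at x = 1.
Together with the visible shape, these determine p as stated.

y^2 - x + y + 1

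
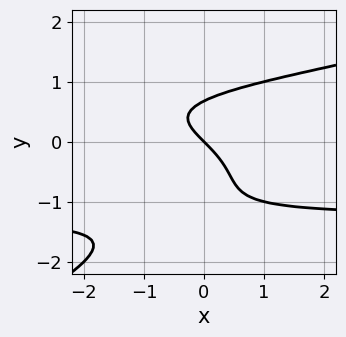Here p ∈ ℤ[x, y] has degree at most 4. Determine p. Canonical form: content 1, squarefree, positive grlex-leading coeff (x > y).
Degree: no degree-3 curve has this shape, so deg p = 4.
From the visible intercepts: it crosses the x-axis at the gridline x = 0; one y-axis crossing is at y = 0.
Matching integer coefficients to the picture gives p.

x*y^3 - 2*y^4 - 3*y^3 + 2*x + 2*y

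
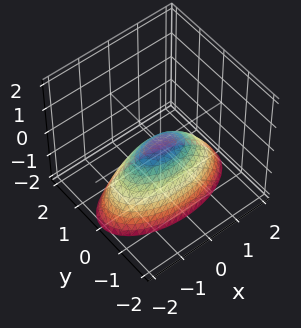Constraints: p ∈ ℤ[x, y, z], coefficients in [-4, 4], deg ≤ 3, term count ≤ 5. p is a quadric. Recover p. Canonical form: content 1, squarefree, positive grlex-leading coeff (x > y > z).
1. deg p = 2. A single bowl opening along one axis; a quadric.
2. Symmetries: it's symmetric under y → −y, forcing even powers of y; it's symmetric under x → −x, forcing even powers of x.
3. From the axis intercepts and sections: it meets the x-axis at x = 0 (among the integer gridlines); it meets the y-axis at y = 0 (among the integer gridlines).
4. Fitting integer coefficients to these (and the overall shape) gives p.

x^2 + 3*y^2 + 2*z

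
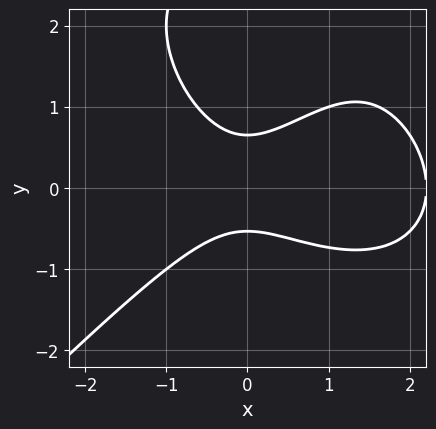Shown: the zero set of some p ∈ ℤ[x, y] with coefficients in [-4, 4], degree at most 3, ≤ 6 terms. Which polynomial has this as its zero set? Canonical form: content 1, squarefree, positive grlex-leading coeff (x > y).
x^3 - y^3 - 2*x^2 + 3*y^2 - 1

(a) Degree: the shape is more complex than any degree-2 curve, so deg p = 3.
(b) Against the integer gridlines: the curve avoids every integer x-axis point in the box.
(c) Together with the visible shape, these determine p as stated.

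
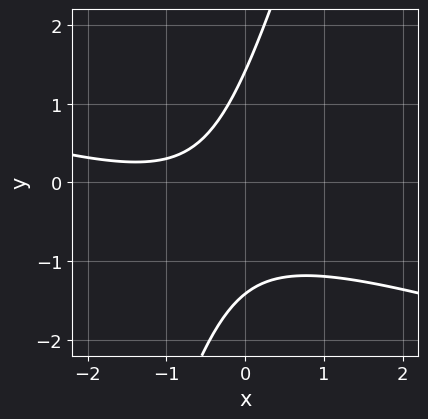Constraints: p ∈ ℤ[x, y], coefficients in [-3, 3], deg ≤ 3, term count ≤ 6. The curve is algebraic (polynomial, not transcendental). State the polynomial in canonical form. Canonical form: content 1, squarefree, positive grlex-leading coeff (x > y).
1. The degree is 2 — a generic line meets the curve in up to 2 points.
2. Checking where it meets the axes: no x-intercept at any integer in the box.
3. Putting this together gives p.

x^2 + 3*x*y - y^2 + 2*x + 2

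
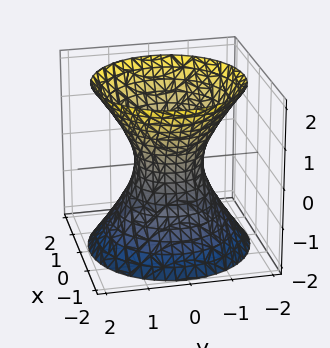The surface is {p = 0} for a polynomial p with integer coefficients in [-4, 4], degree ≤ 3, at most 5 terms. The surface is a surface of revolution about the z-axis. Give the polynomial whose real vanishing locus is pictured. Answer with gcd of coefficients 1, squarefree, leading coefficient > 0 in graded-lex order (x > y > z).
3*x^2 + 3*y^2 - 2*z^2 - 2

1. Degree: the shape is more complex than any degree-1 surface, so deg p = 2.
2. By symmetry, every cross-section ⟂ z is a circle, so x, y appear only via x² + y².
3. From the visible intercepts: a circular section at z = -1 has radius between 1 and 2; it misses every integer gridline on the z-axis.
4. The integer polynomial consistent with all of this is the stated p.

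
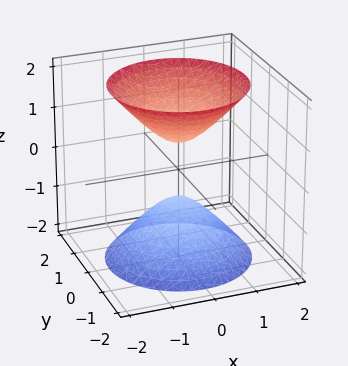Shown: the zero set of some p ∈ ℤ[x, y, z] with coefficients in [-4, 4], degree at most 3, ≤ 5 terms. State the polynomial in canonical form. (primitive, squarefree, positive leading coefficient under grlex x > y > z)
There are 2 components. They look like related sheets of one shape, so recover p as a whole.
deg p = 2. A generic line meets the surface in up to 2 points.
Symmetry: the surface is invariant under rotation about z: p = q(x² + y², z).
From the axis intercepts and sections: it misses every integer gridline on the y-axis; it misses every integer gridline on the x-axis.
Putting this together gives p.

3*x^2 + 3*y^2 - 2*z^2 + 1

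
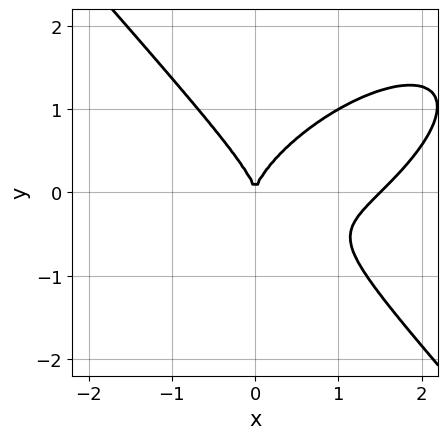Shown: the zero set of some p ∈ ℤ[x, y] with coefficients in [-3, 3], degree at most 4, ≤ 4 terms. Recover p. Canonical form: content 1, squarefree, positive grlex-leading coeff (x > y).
2*x^3 - 2*x^2*y + 3*y^3 - 3*x^2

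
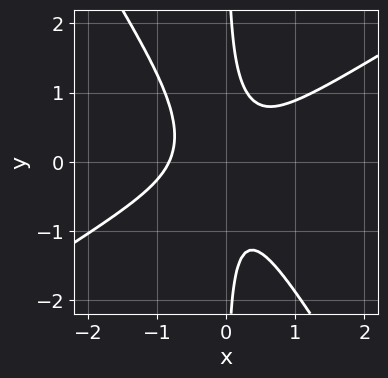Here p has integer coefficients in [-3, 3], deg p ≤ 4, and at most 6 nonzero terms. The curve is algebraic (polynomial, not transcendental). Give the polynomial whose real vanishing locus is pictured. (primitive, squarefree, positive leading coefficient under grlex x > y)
3*x^3 - 3*x^2*y - 3*x*y^2 + x^2 + 1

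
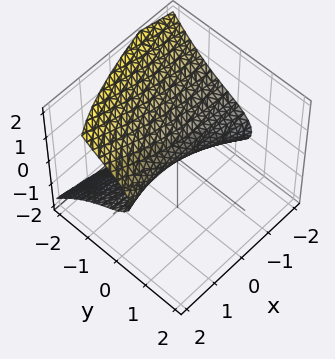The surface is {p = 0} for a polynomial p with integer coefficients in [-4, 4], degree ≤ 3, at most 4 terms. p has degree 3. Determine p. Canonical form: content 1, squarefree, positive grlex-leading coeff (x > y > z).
y^3 - 2*x*z + 3*z^2 + 3*y

1. The degree is 3 — no degree-2 surface has this shape.
2. From the visible intercepts: it meets the z-axis at z = 0 (among the integer gridlines); every point of the x-axis in the box is on the surface; one y-axis crossing is at y = 0.
3. These observations pin down the coefficients.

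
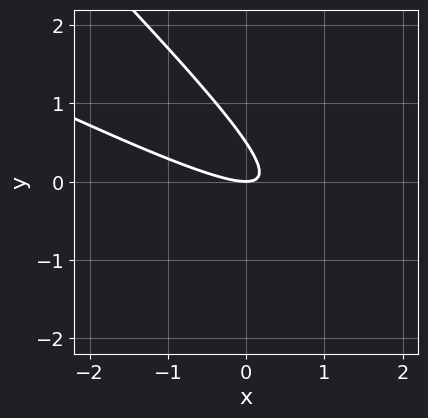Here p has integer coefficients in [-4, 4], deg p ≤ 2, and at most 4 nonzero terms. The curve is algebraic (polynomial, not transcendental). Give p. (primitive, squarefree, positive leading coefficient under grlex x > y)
(a) Degree: no degree-1 curve has this shape, so deg p = 2.
(b) Reading off the gridlines: it crosses the y-axis at the gridline y = 0; one x-axis crossing is at x = 0.
(c) Fitting integer coefficients to these (and the overall shape) gives p.

x^2 + 3*x*y + 2*y^2 - y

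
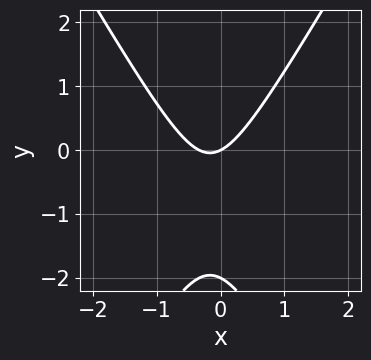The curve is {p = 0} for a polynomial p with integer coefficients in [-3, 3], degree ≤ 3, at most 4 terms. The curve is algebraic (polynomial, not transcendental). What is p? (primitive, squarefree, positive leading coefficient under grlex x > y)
First, deg p = 2. No degree-1 curve has this shape.
Next, against the integer gridlines: it crosses the x-axis at the gridline x = 0; among the integer gridlines, it crosses the y-axis at y ∈ {-2, 0}.
Finally, these observations pin down the coefficients.

3*x^2 - y^2 + x - 2*y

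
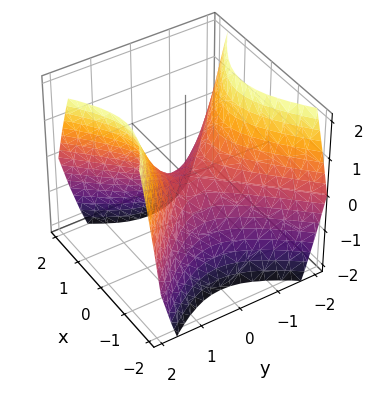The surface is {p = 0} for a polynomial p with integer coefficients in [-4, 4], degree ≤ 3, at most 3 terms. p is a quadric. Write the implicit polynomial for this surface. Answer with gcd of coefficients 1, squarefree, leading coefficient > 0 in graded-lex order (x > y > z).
Degree: a saddle surface; a quadric, so deg p = 2.
Symmetries: mirror symmetry y ↦ −y ⇒ only even powers of y; the x ↦ −x reflection is a symmetry, so x appears only in even powers.
Against the integer gridlines: it crosses the y-axis at the gridline y = 0; it crosses the z-axis at the gridline z = 0; it meets the x-axis at x = 0 (among the integer gridlines).
Together with the visible shape, these determine p as stated.

x^2 - y^2 + z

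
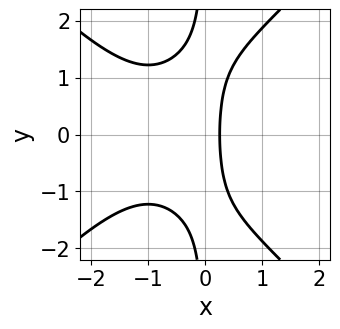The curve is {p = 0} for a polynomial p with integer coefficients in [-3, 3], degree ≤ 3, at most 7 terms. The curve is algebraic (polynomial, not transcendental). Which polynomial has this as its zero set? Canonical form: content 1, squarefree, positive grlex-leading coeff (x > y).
2*x^3 - 2*x*y^2 + 3*x^2 + 3*x - 1

First, deg p = 3. No degree-2 curve has this shape.
Then, symmetries: it's symmetric under y → −y, forcing even powers of y.
Then, observable constraints: it misses every integer gridline on the y-axis.
Finally, together with the visible shape, these determine p as stated.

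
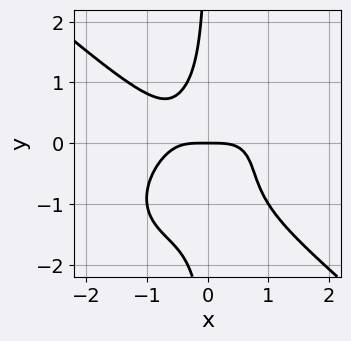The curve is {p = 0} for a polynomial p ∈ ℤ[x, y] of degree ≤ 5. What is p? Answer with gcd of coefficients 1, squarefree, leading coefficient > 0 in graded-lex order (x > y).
2*x^4 + 3*x*y^3 + 3*x*y^2 + 2*y

1. deg p = 4. A generic line meets the curve in up to 4 points.
2. From the axis intercepts and sections: it crosses the x-axis at the gridline x = 0; one y-axis crossing is at y = 0.
3. The integer polynomial consistent with all of this is the stated p.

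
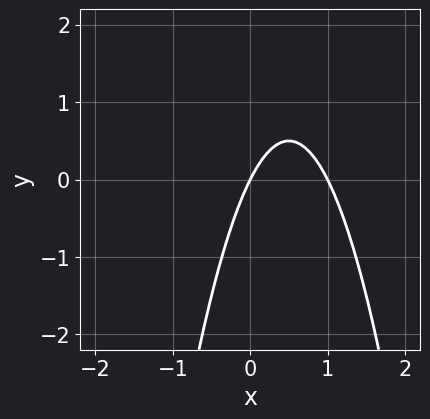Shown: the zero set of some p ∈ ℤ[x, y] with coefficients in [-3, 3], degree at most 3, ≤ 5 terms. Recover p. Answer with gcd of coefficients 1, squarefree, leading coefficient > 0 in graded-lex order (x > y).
2*x^2 - 2*x + y

Degree: the shape is more complex than any degree-1 curve, so deg p = 2.
From the axis intercepts and sections: the x-axis gridline crossings are at x ∈ {0, 1}; it meets the y-axis at y = 0 (among the integer gridlines).
These observations pin down the coefficients.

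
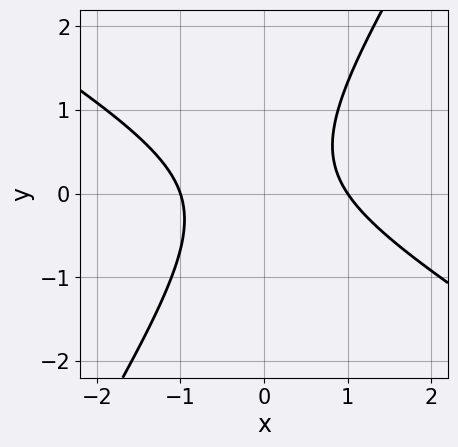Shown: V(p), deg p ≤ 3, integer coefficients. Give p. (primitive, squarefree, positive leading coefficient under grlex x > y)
First, degree: the shape is more complex than any degree-1 curve, so deg p = 2.
Then, from the visible intercepts: the x-axis gridline crossings are at x ∈ {-1, 1}; it misses every integer gridline on the y-axis.
Finally, fitting integer coefficients to these (and the overall shape) gives p.

3*x^2 + 3*x*y - 3*y^2 + y - 3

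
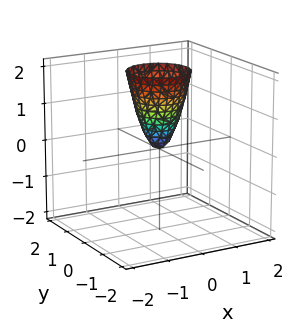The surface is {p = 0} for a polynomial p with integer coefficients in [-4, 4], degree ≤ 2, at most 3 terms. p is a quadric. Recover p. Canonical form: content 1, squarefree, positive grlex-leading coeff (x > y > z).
First, degree: a paraboloid; a quadric, so deg p = 2.
Then, symmetries: rotational symmetry about the z-axis ⇒ p depends on x, y only through x² + y².
Next, from the visible intercepts: it meets the y-axis at y = 0 (among the integer gridlines); a circular section at z = 2 has radius between 0 and 1.
Finally, the integer polynomial consistent with all of this is the stated p.

3*x^2 + 3*y^2 - z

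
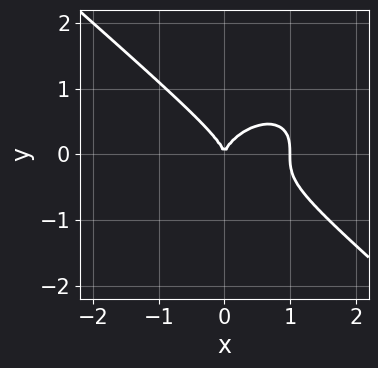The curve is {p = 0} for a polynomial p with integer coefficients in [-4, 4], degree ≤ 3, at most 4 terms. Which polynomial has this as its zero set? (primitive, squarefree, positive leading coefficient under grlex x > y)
2*x^3 + 3*y^3 - 2*x^2

First, deg p = 3.
Then, against the integer gridlines: it crosses the y-axis at the gridline y = 0; the x-axis gridline crossings are at x ∈ {0, 1}.
Finally, fitting integer coefficients to these (and the overall shape) gives p.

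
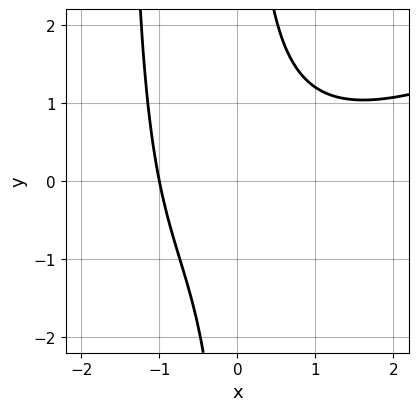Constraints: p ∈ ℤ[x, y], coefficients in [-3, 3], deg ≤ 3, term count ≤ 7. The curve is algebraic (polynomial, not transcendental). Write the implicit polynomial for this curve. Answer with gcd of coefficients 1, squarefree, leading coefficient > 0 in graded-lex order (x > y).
x^3 - 2*x^2*y - 3*x*y + 2*x + 3

(a) deg p = 3. The shape is more complex than any degree-2 curve.
(b) Against the integer gridlines: it crosses the x-axis at the gridline x = -1; the curve avoids every integer y-axis point in the box.
(c) Matching integer coefficients to the picture gives p.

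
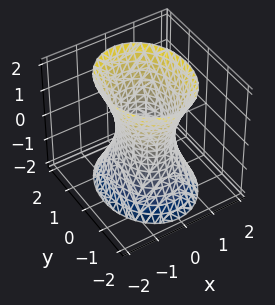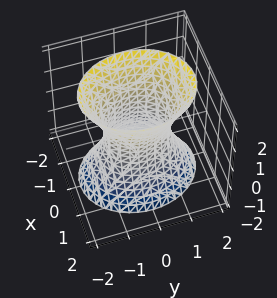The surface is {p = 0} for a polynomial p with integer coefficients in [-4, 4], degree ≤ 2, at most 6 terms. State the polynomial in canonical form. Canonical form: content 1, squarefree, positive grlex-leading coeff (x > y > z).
3*x^2 + 2*y^2 - z^2 - 2

(a) The degree is 2 — an hourglass — one-sheet hyperboloid; a quadric.
(b) Symmetries: it's symmetric under z → −z, forcing even powers of z; mirror symmetry x ↦ −x ⇒ only even powers of x; it's symmetric under y → −y, forcing even powers of y.
(c) Checking where it meets the axes: no z-intercept at any integer in the box; among the integer gridlines, it crosses the y-axis at y ∈ {-1, 1}.
(d) Assembling these constraints gives the stated polynomial.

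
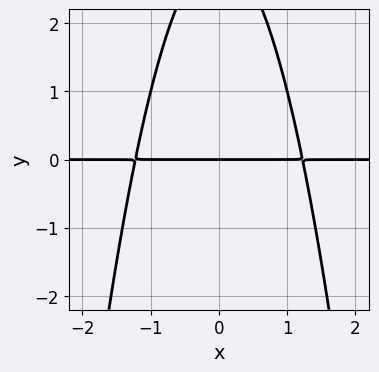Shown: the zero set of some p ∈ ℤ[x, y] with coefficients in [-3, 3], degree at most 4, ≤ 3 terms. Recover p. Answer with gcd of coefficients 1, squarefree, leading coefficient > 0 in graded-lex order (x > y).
2*x^2*y + y^2 - 3*y

First, degree: no degree-2 curve has this shape, so deg p = 3.
Then, symmetries: it's symmetric under x → −x, forcing even powers of x.
Next, reading off the gridlines: the visible x-axis segment lies entirely on the curve; it crosses the y-axis at the gridline y = 0.
Finally, the integer polynomial consistent with all of this is the stated p.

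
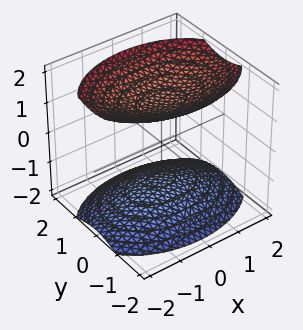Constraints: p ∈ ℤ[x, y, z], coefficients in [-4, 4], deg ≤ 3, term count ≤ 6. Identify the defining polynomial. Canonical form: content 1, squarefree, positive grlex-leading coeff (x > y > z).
x^2 + 2*y^2 - 2*z^2 + 3

First, there are 2 components.
Then, the degree is 2 — two sheets facing apart; a quadric.
Next, symmetries: mirror symmetry y ↦ −y ⇒ only even powers of y; mirror symmetry z ↦ −z ⇒ only even powers of z; it's symmetric under x → −x, forcing even powers of x.
Next, from the axis intercepts and sections: it misses every integer gridline on the x-axis; no y-intercept at any integer in the box.
Finally, matching integer coefficients to the picture gives p.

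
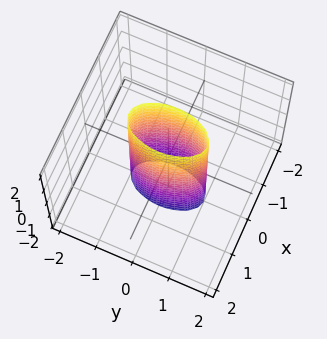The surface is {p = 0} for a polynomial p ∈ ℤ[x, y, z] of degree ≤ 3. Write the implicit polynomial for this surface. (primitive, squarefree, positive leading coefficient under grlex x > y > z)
3*x^2 + y^2 - 1

1. Degree: a cylinder; a quadric, so deg p = 2.
2. Symmetries: the x ↦ −x reflection is a symmetry, so x appears only in even powers; mirror symmetry y ↦ −y ⇒ only even powers of y; it's symmetric under z → −z, forcing even powers of z.
3. Against the integer gridlines: it misses every integer gridline on the z-axis; among the integer gridlines, it crosses the y-axis at y ∈ {-1, 1}.
4. These observations pin down the coefficients.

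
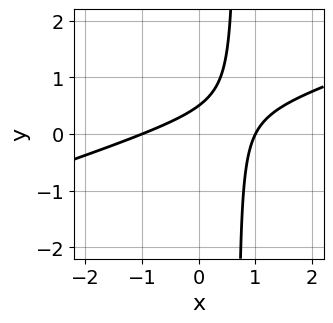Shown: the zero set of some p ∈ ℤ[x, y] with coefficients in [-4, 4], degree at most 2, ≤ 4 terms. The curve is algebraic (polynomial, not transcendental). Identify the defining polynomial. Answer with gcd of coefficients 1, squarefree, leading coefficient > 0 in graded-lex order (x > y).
x^2 - 3*x*y + 2*y - 1

(a) Degree: a generic line meets the curve in up to 2 points, so deg p = 2.
(b) Observable constraints: the x-axis gridline crossings are at x ∈ {-1, 1}.
(c) Fitting integer coefficients to these (and the overall shape) gives p.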